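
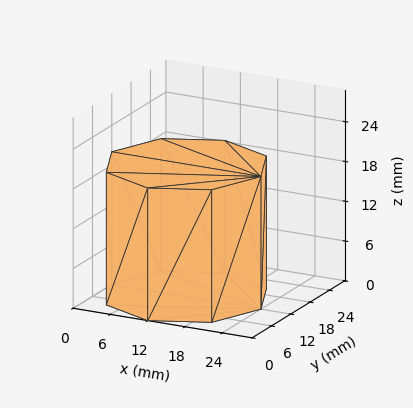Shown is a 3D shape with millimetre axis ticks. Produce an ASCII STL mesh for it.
Reading the render: the shape is a regular 8-sided prism (a cylinder approximated with 8 flat sides), circumscribed radius ≈ 12 mm, height ≈ 20 mm (dimensions read to the nearest mm from the axis ticks). For the STL, each face is triangulated and given an outward normal.

solid part
  facet normal 0.0000 0.0000 -1.0000
    outer loop
      vertex 12.000 24.000 0.000
      vertex 20.485 20.485 0.000
      vertex 24.000 12.000 0.000
    endloop
  endfacet
  facet normal 0.0000 0.0000 -1.0000
    outer loop
      vertex 3.515 20.485 0.000
      vertex 12.000 24.000 0.000
      vertex 24.000 12.000 0.000
    endloop
  endfacet
  facet normal 0.0000 0.0000 -1.0000
    outer loop
      vertex 0.000 12.000 0.000
      vertex 3.515 20.485 0.000
      vertex 24.000 12.000 0.000
    endloop
  endfacet
  facet normal 0.0000 0.0000 -1.0000
    outer loop
      vertex 3.515 3.515 0.000
      vertex 0.000 12.000 0.000
      vertex 24.000 12.000 0.000
    endloop
  endfacet
  facet normal 0.0000 0.0000 -1.0000
    outer loop
      vertex 12.000 0.000 0.000
      vertex 3.515 3.515 0.000
      vertex 24.000 12.000 0.000
    endloop
  endfacet
  facet normal 0.0000 0.0000 -1.0000
    outer loop
      vertex 20.485 3.515 0.000
      vertex 12.000 0.000 0.000
      vertex 24.000 12.000 0.000
    endloop
  endfacet
  facet normal 0.0000 0.0000 1.0000
    outer loop
      vertex 24.000 12.000 20.000
      vertex 20.485 20.485 20.000
      vertex 12.000 24.000 20.000
    endloop
  endfacet
  facet normal 0.0000 0.0000 1.0000
    outer loop
      vertex 24.000 12.000 20.000
      vertex 12.000 24.000 20.000
      vertex 3.515 20.485 20.000
    endloop
  endfacet
  facet normal 0.0000 0.0000 1.0000
    outer loop
      vertex 24.000 12.000 20.000
      vertex 3.515 20.485 20.000
      vertex 0.000 12.000 20.000
    endloop
  endfacet
  facet normal 0.0000 0.0000 1.0000
    outer loop
      vertex 24.000 12.000 20.000
      vertex 0.000 12.000 20.000
      vertex 3.515 3.515 20.000
    endloop
  endfacet
  facet normal 0.0000 0.0000 1.0000
    outer loop
      vertex 24.000 12.000 20.000
      vertex 3.515 3.515 20.000
      vertex 12.000 0.000 20.000
    endloop
  endfacet
  facet normal 0.0000 0.0000 1.0000
    outer loop
      vertex 24.000 12.000 20.000
      vertex 12.000 0.000 20.000
      vertex 20.485 3.515 20.000
    endloop
  endfacet
  facet normal 0.9239 0.3827 0.0000
    outer loop
      vertex 24.000 12.000 0.000
      vertex 20.485 20.485 0.000
      vertex 20.485 20.485 20.000
    endloop
  endfacet
  facet normal 0.9239 0.3827 0.0000
    outer loop
      vertex 24.000 12.000 0.000
      vertex 20.485 20.485 20.000
      vertex 24.000 12.000 20.000
    endloop
  endfacet
  facet normal 0.3827 0.9239 0.0000
    outer loop
      vertex 20.485 20.485 0.000
      vertex 12.000 24.000 0.000
      vertex 12.000 24.000 20.000
    endloop
  endfacet
  facet normal 0.3827 0.9239 0.0000
    outer loop
      vertex 20.485 20.485 0.000
      vertex 12.000 24.000 20.000
      vertex 20.485 20.485 20.000
    endloop
  endfacet
  facet normal -0.3827 0.9239 0.0000
    outer loop
      vertex 12.000 24.000 0.000
      vertex 3.515 20.485 0.000
      vertex 3.515 20.485 20.000
    endloop
  endfacet
  facet normal -0.3827 0.9239 0.0000
    outer loop
      vertex 12.000 24.000 0.000
      vertex 3.515 20.485 20.000
      vertex 12.000 24.000 20.000
    endloop
  endfacet
  facet normal -0.9239 0.3827 0.0000
    outer loop
      vertex 3.515 20.485 0.000
      vertex 0.000 12.000 0.000
      vertex 0.000 12.000 20.000
    endloop
  endfacet
  facet normal -0.9239 0.3827 0.0000
    outer loop
      vertex 3.515 20.485 0.000
      vertex 0.000 12.000 20.000
      vertex 3.515 20.485 20.000
    endloop
  endfacet
  facet normal -0.9239 -0.3827 0.0000
    outer loop
      vertex 0.000 12.000 0.000
      vertex 3.515 3.515 0.000
      vertex 3.515 3.515 20.000
    endloop
  endfacet
  facet normal -0.9239 -0.3827 0.0000
    outer loop
      vertex 0.000 12.000 0.000
      vertex 3.515 3.515 20.000
      vertex 0.000 12.000 20.000
    endloop
  endfacet
  facet normal -0.3827 -0.9239 0.0000
    outer loop
      vertex 3.515 3.515 0.000
      vertex 12.000 0.000 0.000
      vertex 12.000 0.000 20.000
    endloop
  endfacet
  facet normal -0.3827 -0.9239 0.0000
    outer loop
      vertex 3.515 3.515 0.000
      vertex 12.000 0.000 20.000
      vertex 3.515 3.515 20.000
    endloop
  endfacet
  facet normal 0.3827 -0.9239 0.0000
    outer loop
      vertex 12.000 0.000 0.000
      vertex 20.485 3.515 0.000
      vertex 20.485 3.515 20.000
    endloop
  endfacet
  facet normal 0.3827 -0.9239 0.0000
    outer loop
      vertex 12.000 0.000 0.000
      vertex 20.485 3.515 20.000
      vertex 12.000 0.000 20.000
    endloop
  endfacet
  facet normal 0.9239 -0.3827 0.0000
    outer loop
      vertex 20.485 3.515 0.000
      vertex 24.000 12.000 0.000
      vertex 24.000 12.000 20.000
    endloop
  endfacet
  facet normal 0.9239 -0.3827 0.0000
    outer loop
      vertex 20.485 3.515 0.000
      vertex 24.000 12.000 20.000
      vertex 20.485 3.515 20.000
    endloop
  endfacet
endsolid part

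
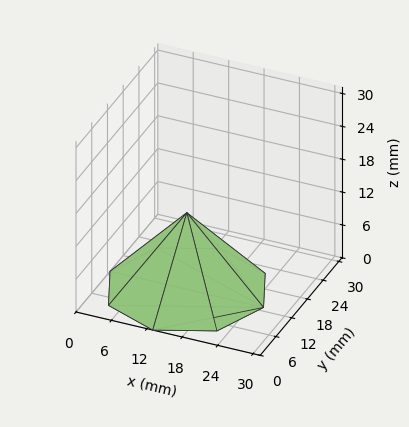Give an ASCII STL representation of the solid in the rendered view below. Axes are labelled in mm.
Reading the render: the shape is a regular 8-sided pyramid, base circumscribed radius ≈ 13 mm, apex at z ≈ 14 mm (dimensions read to the nearest mm from the axis ticks). For the STL, each face is triangulated and given an outward normal.

solid part
  facet normal 0.0000 0.0000 -1.0000
    outer loop
      vertex 13.00 26.00 0.00
      vertex 22.19 22.19 0.00
      vertex 26.00 13.00 0.00
    endloop
  endfacet
  facet normal 0.0000 0.0000 -1.0000
    outer loop
      vertex 3.81 22.19 0.00
      vertex 13.00 26.00 0.00
      vertex 26.00 13.00 0.00
    endloop
  endfacet
  facet normal 0.0000 0.0000 -1.0000
    outer loop
      vertex 0.00 13.00 0.00
      vertex 3.81 22.19 0.00
      vertex 26.00 13.00 0.00
    endloop
  endfacet
  facet normal 0.0000 0.0000 -1.0000
    outer loop
      vertex 3.81 3.81 0.00
      vertex 0.00 13.00 0.00
      vertex 26.00 13.00 0.00
    endloop
  endfacet
  facet normal 0.0000 0.0000 -1.0000
    outer loop
      vertex 13.00 0.00 0.00
      vertex 3.81 3.81 0.00
      vertex 26.00 13.00 0.00
    endloop
  endfacet
  facet normal 0.0000 0.0000 -1.0000
    outer loop
      vertex 22.19 3.81 0.00
      vertex 13.00 0.00 0.00
      vertex 26.00 13.00 0.00
    endloop
  endfacet
  facet normal 0.7012 0.2907 0.6511
    outer loop
      vertex 26.00 13.00 0.00
      vertex 22.19 22.19 0.00
      vertex 13.00 13.00 14.00
    endloop
  endfacet
  facet normal 0.2907 0.7012 0.6511
    outer loop
      vertex 22.19 22.19 0.00
      vertex 13.00 26.00 0.00
      vertex 13.00 13.00 14.00
    endloop
  endfacet
  facet normal -0.2907 0.7012 0.6511
    outer loop
      vertex 13.00 26.00 0.00
      vertex 3.81 22.19 0.00
      vertex 13.00 13.00 14.00
    endloop
  endfacet
  facet normal -0.7012 0.2907 0.6511
    outer loop
      vertex 3.81 22.19 0.00
      vertex 0.00 13.00 0.00
      vertex 13.00 13.00 14.00
    endloop
  endfacet
  facet normal -0.7012 -0.2907 0.6511
    outer loop
      vertex 0.00 13.00 0.00
      vertex 3.81 3.81 0.00
      vertex 13.00 13.00 14.00
    endloop
  endfacet
  facet normal -0.2907 -0.7012 0.6511
    outer loop
      vertex 3.81 3.81 0.00
      vertex 13.00 0.00 0.00
      vertex 13.00 13.00 14.00
    endloop
  endfacet
  facet normal 0.2907 -0.7012 0.6511
    outer loop
      vertex 13.00 0.00 0.00
      vertex 22.19 3.81 0.00
      vertex 13.00 13.00 14.00
    endloop
  endfacet
  facet normal 0.7012 -0.2907 0.6511
    outer loop
      vertex 22.19 3.81 0.00
      vertex 26.00 13.00 0.00
      vertex 13.00 13.00 14.00
    endloop
  endfacet
endsolid part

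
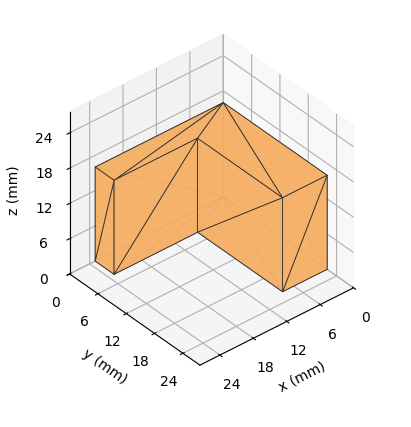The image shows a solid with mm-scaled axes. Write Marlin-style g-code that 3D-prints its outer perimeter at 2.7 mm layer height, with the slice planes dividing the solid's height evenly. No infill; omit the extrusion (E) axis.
Reading the render: the shape is an L-shaped prism: outer 23 × 22 mm, arm thicknesses ≈ 4 mm (horizontal) and 8 mm (vertical), extruded 16 mm in z (dimensions read to the nearest mm from the axis ticks). For the g-code, the solid's height is divided into equal slices at the stated Δz and each level perimeter traced with G1 moves after a G0 lift.

; perimeter-only toolpath
G21 ; units = mm
G90 ; absolute positioning
G28 ; home
; layer 1
G0 Z2.7
G0 X0.0 Y0.0
G1 X23.0 Y0.0
G1 X23.0 Y4.0
G1 X8.0 Y4.0
G1 X8.0 Y22.0
G1 X0.0 Y22.0
G1 X0.0 Y0.0
; layer 2
G0 Z5.3
G0 X0.0 Y0.0
G1 X23.0 Y0.0
G1 X23.0 Y4.0
G1 X8.0 Y4.0
G1 X8.0 Y22.0
G1 X0.0 Y22.0
G1 X0.0 Y0.0
; layer 3
G0 Z8.0
G0 X0.0 Y0.0
G1 X23.0 Y0.0
G1 X23.0 Y4.0
G1 X8.0 Y4.0
G1 X8.0 Y22.0
G1 X0.0 Y22.0
G1 X0.0 Y0.0
; layer 4
G0 Z10.7
G0 X0.0 Y0.0
G1 X23.0 Y0.0
G1 X23.0 Y4.0
G1 X8.0 Y4.0
G1 X8.0 Y22.0
G1 X0.0 Y22.0
G1 X0.0 Y0.0
; layer 5
G0 Z13.3
G0 X0.0 Y0.0
G1 X23.0 Y0.0
G1 X23.0 Y4.0
G1 X8.0 Y4.0
G1 X8.0 Y22.0
G1 X0.0 Y22.0
G1 X0.0 Y0.0
; layer 6
G0 Z16.0
G0 X0.0 Y0.0
G1 X23.0 Y0.0
G1 X23.0 Y4.0
G1 X8.0 Y4.0
G1 X8.0 Y22.0
G1 X0.0 Y22.0
G1 X0.0 Y0.0
M2 ; end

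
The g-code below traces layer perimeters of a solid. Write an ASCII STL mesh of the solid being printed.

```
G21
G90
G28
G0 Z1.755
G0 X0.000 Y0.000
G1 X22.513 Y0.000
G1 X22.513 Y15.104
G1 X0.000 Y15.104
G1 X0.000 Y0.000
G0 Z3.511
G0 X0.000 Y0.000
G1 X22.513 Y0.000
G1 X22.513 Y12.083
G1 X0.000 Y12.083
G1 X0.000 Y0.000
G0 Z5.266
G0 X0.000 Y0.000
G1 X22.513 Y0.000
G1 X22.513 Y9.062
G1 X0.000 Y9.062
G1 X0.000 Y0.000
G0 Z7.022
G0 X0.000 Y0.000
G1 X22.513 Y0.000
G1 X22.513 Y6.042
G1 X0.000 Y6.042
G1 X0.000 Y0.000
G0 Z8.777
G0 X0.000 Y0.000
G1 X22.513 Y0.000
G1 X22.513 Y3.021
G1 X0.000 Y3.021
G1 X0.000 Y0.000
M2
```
solid part
  facet normal 0.0000 0.0000 -1.0000
    outer loop
      vertex 22.513 18.125 0.000
      vertex 22.513 0.000 0.000
      vertex 0.000 0.000 0.000
    endloop
  endfacet
  facet normal 0.0000 0.0000 -1.0000
    outer loop
      vertex 0.000 18.125 0.000
      vertex 22.513 18.125 0.000
      vertex 0.000 0.000 0.000
    endloop
  endfacet
  facet normal 0.0000 -1.0000 0.0000
    outer loop
      vertex 0.000 0.000 0.000
      vertex 22.513 0.000 0.000
      vertex 22.513 0.000 10.533
    endloop
  endfacet
  facet normal 0.0000 -1.0000 0.0000
    outer loop
      vertex 0.000 0.000 0.000
      vertex 22.513 0.000 10.533
      vertex 0.000 0.000 10.533
    endloop
  endfacet
  facet normal 0.0000 0.5024 0.8646
    outer loop
      vertex 0.000 0.000 10.533
      vertex 22.513 0.000 10.533
      vertex 22.513 18.125 0.000
    endloop
  endfacet
  facet normal 0.0000 0.5024 0.8646
    outer loop
      vertex 0.000 0.000 10.533
      vertex 22.513 18.125 0.000
      vertex 0.000 18.125 0.000
    endloop
  endfacet
  facet normal -1.0000 0.0000 0.0000
    outer loop
      vertex 0.000 0.000 10.533
      vertex 0.000 18.125 0.000
      vertex 0.000 0.000 0.000
    endloop
  endfacet
  facet normal 1.0000 0.0000 0.0000
    outer loop
      vertex 22.513 0.000 0.000
      vertex 22.513 18.125 0.000
      vertex 22.513 0.000 10.533
    endloop
  endfacet
endsolid part

The G0 Z moves step by Δz≈1.755 mm. The G1 loops shrink linearly with z, so the solid tapers from its base footprint up to z≈10.5. Closing with a flat bottom cap and the tapered top and triangulating gives 8 facets — a wedge (ramp): 22.5 × 18.1 mm base, rising to 10.5 mm along the y=0 edge and sloping linearly to z=0 at y=18.1.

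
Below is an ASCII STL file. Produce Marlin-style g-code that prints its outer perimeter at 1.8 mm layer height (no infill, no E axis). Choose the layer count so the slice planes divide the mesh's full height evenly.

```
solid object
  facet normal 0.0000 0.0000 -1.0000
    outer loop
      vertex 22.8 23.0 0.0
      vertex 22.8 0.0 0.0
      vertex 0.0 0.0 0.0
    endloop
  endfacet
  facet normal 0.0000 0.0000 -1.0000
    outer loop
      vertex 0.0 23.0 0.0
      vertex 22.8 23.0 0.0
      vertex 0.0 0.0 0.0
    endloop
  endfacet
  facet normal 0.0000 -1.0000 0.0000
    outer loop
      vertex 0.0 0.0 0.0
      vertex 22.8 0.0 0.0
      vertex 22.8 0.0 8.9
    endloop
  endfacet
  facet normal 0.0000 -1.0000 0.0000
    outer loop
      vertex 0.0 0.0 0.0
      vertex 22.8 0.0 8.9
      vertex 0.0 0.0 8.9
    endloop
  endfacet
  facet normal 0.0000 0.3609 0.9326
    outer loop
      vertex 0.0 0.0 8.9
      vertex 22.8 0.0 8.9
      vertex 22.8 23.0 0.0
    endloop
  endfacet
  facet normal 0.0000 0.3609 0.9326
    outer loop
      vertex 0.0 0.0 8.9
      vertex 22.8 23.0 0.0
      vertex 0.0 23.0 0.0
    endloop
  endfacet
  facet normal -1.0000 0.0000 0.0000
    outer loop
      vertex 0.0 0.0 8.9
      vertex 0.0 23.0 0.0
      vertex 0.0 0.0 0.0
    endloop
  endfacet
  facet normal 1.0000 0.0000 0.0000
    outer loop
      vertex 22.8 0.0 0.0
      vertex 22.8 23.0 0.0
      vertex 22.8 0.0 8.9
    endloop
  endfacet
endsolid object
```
; perimeter-only toolpath
G21 ; units = mm
G90 ; absolute positioning
G28 ; home
; layer 1
G0 Z1.8
G0 X0.0 Y0.0
G1 X22.8 Y0.0
G1 X22.8 Y18.4
G1 X0.0 Y18.4
G1 X0.0 Y0.0
; layer 2
G0 Z3.6
G0 X0.0 Y0.0
G1 X22.8 Y0.0
G1 X22.8 Y13.8
G1 X0.0 Y13.8
G1 X0.0 Y0.0
; layer 3
G0 Z5.3
G0 X0.0 Y0.0
G1 X22.8 Y0.0
G1 X22.8 Y9.2
G1 X0.0 Y9.2
G1 X0.0 Y0.0
; layer 4
G0 Z7.1
G0 X0.0 Y0.0
G1 X22.8 Y0.0
G1 X22.8 Y4.6
G1 X0.0 Y4.6
G1 X0.0 Y0.0
M2 ; end

The solid is a wedge (ramp): 22.8 × 23 mm base, rising to 8.9 mm along the y=0 edge and sloping linearly to z=0 at y=23. Slicing at Δz = 1.8 mm — 5 equal slices spanning the solid's height, so layer i sits at z = i·h/5 — gives 4 non-empty perimeters. Each is a 4-segment closed polygon; G0 lifts to the layer z and rapids to the start vertex, then G1 traces the edges. The cross-section shrinks linearly with z (the slice at the apex is degenerate and omitted).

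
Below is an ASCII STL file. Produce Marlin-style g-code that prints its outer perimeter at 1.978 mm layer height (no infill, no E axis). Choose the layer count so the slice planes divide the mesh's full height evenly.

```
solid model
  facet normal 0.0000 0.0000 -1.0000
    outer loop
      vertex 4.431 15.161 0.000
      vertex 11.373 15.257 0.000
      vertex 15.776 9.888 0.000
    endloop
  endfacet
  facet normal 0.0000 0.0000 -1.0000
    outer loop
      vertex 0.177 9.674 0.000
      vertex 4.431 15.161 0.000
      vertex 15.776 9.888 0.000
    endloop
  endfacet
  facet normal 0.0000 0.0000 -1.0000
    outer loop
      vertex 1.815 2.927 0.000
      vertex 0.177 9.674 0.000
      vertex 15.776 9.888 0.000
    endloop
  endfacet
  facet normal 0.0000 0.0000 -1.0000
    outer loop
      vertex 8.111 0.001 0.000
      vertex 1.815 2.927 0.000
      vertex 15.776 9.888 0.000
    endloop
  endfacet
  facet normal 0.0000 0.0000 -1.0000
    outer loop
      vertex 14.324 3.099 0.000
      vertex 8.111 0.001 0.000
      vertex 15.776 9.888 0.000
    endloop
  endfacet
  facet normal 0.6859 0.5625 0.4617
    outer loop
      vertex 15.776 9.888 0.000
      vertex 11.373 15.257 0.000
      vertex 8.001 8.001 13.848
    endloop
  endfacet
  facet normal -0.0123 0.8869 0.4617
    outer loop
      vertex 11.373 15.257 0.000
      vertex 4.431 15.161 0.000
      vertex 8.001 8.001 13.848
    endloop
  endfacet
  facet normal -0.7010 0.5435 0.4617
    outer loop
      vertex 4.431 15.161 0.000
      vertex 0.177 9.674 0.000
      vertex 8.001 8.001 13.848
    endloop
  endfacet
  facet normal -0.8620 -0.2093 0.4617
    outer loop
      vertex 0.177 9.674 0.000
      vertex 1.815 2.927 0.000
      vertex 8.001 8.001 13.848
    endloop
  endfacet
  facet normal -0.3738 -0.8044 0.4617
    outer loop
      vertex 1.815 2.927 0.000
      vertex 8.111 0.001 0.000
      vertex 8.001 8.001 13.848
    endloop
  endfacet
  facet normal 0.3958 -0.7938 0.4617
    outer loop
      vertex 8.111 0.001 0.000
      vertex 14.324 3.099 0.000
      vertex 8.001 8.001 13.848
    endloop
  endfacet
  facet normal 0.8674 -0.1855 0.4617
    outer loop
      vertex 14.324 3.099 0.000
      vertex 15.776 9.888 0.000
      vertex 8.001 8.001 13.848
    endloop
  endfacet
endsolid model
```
; perimeter-only toolpath
G21 ; units = mm
G90 ; absolute positioning
G28 ; home
; layer 1
G0 Z1.978
G0 X14.665 Y9.618
G1 X10.891 Y14.220
G1 X4.941 Y14.138
G1 X1.295 Y9.435
G1 X2.699 Y3.652
G1 X8.095 Y1.144
G1 X13.421 Y3.799
G1 X14.665 Y9.618
; layer 2
G0 Z3.957
G0 X13.555 Y9.349
G1 X10.410 Y13.184
G1 X5.451 Y13.115
G1 X2.412 Y9.196
G1 X3.582 Y4.377
G1 X8.080 Y2.287
G1 X12.517 Y4.500
G1 X13.555 Y9.349
; layer 3
G0 Z5.935
G0 X12.444 Y9.079
G1 X9.928 Y12.147
G1 X5.961 Y12.092
G1 X3.530 Y8.957
G1 X4.466 Y5.102
G1 X8.064 Y3.430
G1 X11.614 Y5.200
G1 X12.444 Y9.079
; layer 4
G0 Z7.913
G0 X11.333 Y8.810
G1 X9.446 Y11.111
G1 X6.471 Y11.070
G1 X4.648 Y8.718
G1 X5.350 Y5.826
G1 X8.048 Y4.572
G1 X10.711 Y5.900
G1 X11.333 Y8.810
; layer 5
G0 Z9.891
G0 X10.222 Y8.540
G1 X8.964 Y10.074
G1 X6.981 Y10.047
G1 X5.766 Y8.479
G1 X6.234 Y6.551
G1 X8.032 Y5.715
G1 X9.808 Y6.600
G1 X10.222 Y8.540
; layer 6
G0 Z11.870
G0 X9.112 Y8.271
G1 X8.483 Y9.038
G1 X7.491 Y9.024
G1 X6.883 Y8.240
G1 X7.117 Y7.276
G1 X8.017 Y6.858
G1 X8.904 Y7.301
G1 X9.112 Y8.271
M2 ; end

The solid is a regular 7-sided pyramid, base circumscribed radius ≈ 8 mm, apex at z ≈ 13.8 mm. Slicing at Δz = 1.978 mm — 7 equal slices spanning the solid's height, so layer i sits at z = i·h/7 — gives 6 non-empty perimeters. Each is a 7-segment closed polygon; G0 lifts to the layer z and rapids to the start vertex, then G1 traces the edges. The cross-section shrinks linearly with z (the slice at the apex is degenerate and omitted).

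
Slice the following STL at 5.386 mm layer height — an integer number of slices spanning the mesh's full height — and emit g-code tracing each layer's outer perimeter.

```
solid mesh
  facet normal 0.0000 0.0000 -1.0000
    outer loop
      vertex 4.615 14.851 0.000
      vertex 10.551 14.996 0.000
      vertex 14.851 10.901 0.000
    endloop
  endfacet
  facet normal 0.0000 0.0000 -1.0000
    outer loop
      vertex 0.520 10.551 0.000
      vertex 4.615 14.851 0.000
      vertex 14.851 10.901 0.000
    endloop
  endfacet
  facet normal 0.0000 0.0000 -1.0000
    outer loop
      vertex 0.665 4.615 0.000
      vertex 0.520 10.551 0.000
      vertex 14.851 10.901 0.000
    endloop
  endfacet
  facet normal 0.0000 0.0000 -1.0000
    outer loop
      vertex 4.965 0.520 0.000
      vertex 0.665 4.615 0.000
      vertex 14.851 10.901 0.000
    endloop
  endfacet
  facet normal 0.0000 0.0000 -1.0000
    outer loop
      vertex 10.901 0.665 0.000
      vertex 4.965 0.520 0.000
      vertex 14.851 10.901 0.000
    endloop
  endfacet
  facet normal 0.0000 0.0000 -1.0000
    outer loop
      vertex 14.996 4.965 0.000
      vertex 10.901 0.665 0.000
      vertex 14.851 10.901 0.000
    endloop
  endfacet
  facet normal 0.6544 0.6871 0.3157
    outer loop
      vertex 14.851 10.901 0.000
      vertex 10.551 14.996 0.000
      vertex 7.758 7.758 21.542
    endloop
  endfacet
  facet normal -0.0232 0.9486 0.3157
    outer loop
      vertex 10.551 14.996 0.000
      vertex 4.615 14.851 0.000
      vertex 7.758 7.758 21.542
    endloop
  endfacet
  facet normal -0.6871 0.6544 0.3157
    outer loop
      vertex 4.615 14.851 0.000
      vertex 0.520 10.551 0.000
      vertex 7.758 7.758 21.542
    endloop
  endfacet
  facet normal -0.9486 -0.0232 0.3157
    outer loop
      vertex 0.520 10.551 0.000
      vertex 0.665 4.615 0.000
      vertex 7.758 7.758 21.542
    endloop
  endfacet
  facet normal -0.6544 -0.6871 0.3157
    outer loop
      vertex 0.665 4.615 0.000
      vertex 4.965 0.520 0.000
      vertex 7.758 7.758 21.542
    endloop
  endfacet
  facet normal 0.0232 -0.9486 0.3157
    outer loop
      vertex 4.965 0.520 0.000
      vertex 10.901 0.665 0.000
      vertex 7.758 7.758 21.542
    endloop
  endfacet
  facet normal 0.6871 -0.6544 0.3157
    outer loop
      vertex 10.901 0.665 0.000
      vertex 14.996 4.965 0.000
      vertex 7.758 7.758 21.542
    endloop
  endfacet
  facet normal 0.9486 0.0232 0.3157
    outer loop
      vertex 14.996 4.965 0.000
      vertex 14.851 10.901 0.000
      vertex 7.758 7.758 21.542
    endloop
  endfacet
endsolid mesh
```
; perimeter-only toolpath
G21 ; units = mm
G90 ; absolute positioning
G28 ; home
; layer 1
G0 Z5.386
G0 X13.078 Y10.115
G1 X9.853 Y13.187
G1 X5.401 Y13.078
G1 X2.329 Y9.853
G1 X2.438 Y5.401
G1 X5.663 Y2.329
G1 X10.115 Y2.438
G1 X13.187 Y5.663
G1 X13.078 Y10.115
; layer 2
G0 Z10.771
G0 X11.305 Y9.329
G1 X9.155 Y11.377
G1 X6.187 Y11.305
G1 X4.139 Y9.155
G1 X4.212 Y6.187
G1 X6.361 Y4.139
G1 X9.329 Y4.212
G1 X11.377 Y6.361
G1 X11.305 Y9.329
; layer 3
G0 Z16.157
G0 X9.531 Y8.544
G1 X8.456 Y9.568
G1 X6.972 Y9.531
G1 X5.949 Y8.456
G1 X5.985 Y6.972
G1 X7.060 Y5.949
G1 X8.544 Y5.985
G1 X9.568 Y7.060
G1 X9.531 Y8.544
M2 ; end

The solid is a regular 8-sided pyramid, base circumscribed radius ≈ 7.76 mm, apex at z ≈ 21.5 mm. Slicing at Δz = 5.386 mm — 4 equal slices spanning the solid's height, so layer i sits at z = i·h/4 — gives 3 non-empty perimeters. Each is a 8-segment closed polygon; G0 lifts to the layer z and rapids to the start vertex, then G1 traces the edges. The cross-section shrinks linearly with z (the slice at the apex is degenerate and omitted).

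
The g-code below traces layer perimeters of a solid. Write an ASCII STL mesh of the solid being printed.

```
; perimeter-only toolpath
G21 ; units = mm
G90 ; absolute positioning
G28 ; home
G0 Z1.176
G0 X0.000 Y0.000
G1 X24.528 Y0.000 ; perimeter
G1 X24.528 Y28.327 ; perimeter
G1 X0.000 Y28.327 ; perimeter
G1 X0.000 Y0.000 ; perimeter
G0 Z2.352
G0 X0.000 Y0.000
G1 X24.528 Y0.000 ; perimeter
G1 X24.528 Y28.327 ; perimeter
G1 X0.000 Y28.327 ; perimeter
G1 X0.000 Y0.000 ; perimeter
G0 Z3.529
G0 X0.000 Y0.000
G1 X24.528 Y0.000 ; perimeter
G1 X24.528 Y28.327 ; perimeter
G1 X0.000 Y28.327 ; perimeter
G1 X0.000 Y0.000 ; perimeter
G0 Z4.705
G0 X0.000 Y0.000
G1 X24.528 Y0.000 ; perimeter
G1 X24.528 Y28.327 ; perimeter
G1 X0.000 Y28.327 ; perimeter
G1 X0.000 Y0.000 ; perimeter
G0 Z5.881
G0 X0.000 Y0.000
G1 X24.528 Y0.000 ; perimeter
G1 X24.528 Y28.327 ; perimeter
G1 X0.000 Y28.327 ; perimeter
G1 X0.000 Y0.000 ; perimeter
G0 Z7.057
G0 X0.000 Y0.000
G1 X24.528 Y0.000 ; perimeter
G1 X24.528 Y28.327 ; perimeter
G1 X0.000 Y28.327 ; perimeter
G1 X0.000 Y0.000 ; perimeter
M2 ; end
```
solid part
  facet normal 0.0000 0.0000 -1.0000
    outer loop
      vertex 24.528 28.327 0.000
      vertex 24.528 0.000 0.000
      vertex 0.000 0.000 0.000
    endloop
  endfacet
  facet normal 0.0000 0.0000 -1.0000
    outer loop
      vertex 0.000 28.327 0.000
      vertex 24.528 28.327 0.000
      vertex 0.000 0.000 0.000
    endloop
  endfacet
  facet normal 0.0000 0.0000 1.0000
    outer loop
      vertex 0.000 0.000 7.057
      vertex 24.528 0.000 7.057
      vertex 24.528 28.327 7.057
    endloop
  endfacet
  facet normal 0.0000 0.0000 1.0000
    outer loop
      vertex 0.000 0.000 7.057
      vertex 24.528 28.327 7.057
      vertex 0.000 28.327 7.057
    endloop
  endfacet
  facet normal 0.0000 -1.0000 0.0000
    outer loop
      vertex 0.000 0.000 0.000
      vertex 24.528 0.000 0.000
      vertex 24.528 0.000 7.057
    endloop
  endfacet
  facet normal 0.0000 -1.0000 0.0000
    outer loop
      vertex 0.000 0.000 0.000
      vertex 24.528 0.000 7.057
      vertex 0.000 0.000 7.057
    endloop
  endfacet
  facet normal 0.0000 1.0000 0.0000
    outer loop
      vertex 24.528 28.327 7.057
      vertex 24.528 28.327 0.000
      vertex 0.000 28.327 0.000
    endloop
  endfacet
  facet normal 0.0000 1.0000 0.0000
    outer loop
      vertex 0.000 28.327 7.057
      vertex 24.528 28.327 7.057
      vertex 0.000 28.327 0.000
    endloop
  endfacet
  facet normal -1.0000 0.0000 0.0000
    outer loop
      vertex 0.000 28.327 7.057
      vertex 0.000 28.327 0.000
      vertex 0.000 0.000 0.000
    endloop
  endfacet
  facet normal -1.0000 0.0000 0.0000
    outer loop
      vertex 0.000 0.000 7.057
      vertex 0.000 28.327 7.057
      vertex 0.000 0.000 0.000
    endloop
  endfacet
  facet normal 1.0000 0.0000 0.0000
    outer loop
      vertex 24.528 0.000 0.000
      vertex 24.528 28.327 0.000
      vertex 24.528 28.327 7.057
    endloop
  endfacet
  facet normal 1.0000 0.0000 0.0000
    outer loop
      vertex 24.528 0.000 0.000
      vertex 24.528 28.327 7.057
      vertex 24.528 0.000 7.057
    endloop
  endfacet
endsolid part

The G0 Z moves step by Δz≈1.176 mm. Every layer's G1 loop is the same polygon, so the solid is a straight extrusion of it from z=0 to z≈7.06. Closing with flat bottom and top caps and triangulating gives 12 facets — a rectangular box, roughly 24.5 × 28.3 mm footprint and 7.06 mm tall.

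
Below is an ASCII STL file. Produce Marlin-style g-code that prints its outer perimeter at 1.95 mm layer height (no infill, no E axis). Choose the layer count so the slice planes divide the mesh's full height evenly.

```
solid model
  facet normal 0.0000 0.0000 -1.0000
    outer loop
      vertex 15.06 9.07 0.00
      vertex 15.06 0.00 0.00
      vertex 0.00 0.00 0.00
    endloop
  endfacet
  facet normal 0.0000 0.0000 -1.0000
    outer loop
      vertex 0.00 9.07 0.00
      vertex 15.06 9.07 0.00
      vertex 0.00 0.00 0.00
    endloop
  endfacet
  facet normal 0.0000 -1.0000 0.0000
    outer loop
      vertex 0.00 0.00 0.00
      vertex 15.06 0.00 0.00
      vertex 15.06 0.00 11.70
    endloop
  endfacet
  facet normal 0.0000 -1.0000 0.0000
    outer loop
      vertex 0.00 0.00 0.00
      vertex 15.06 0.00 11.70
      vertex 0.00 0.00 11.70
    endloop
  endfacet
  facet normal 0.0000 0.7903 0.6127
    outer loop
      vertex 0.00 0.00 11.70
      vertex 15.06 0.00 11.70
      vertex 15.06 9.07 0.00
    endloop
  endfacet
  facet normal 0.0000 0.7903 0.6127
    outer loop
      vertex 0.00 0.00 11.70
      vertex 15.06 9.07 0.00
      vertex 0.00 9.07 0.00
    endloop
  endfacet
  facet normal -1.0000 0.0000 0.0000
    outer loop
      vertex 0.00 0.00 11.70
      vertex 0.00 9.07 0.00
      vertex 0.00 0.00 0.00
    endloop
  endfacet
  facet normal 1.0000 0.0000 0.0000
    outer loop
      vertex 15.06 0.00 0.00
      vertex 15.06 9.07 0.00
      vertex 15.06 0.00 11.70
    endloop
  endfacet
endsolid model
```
; perimeter-only toolpath
G21 ; units = mm
G90 ; absolute positioning
G28 ; home
; layer 1
G0 Z1.95
G0 X0.00 Y0.00
G1 X15.06 Y0.00
G1 X15.06 Y7.56
G1 X0.00 Y7.56
G1 X0.00 Y0.00
; layer 2
G0 Z3.90
G0 X0.00 Y0.00
G1 X15.06 Y0.00
G1 X15.06 Y6.05
G1 X0.00 Y6.05
G1 X0.00 Y0.00
; layer 3
G0 Z5.85
G0 X0.00 Y0.00
G1 X15.06 Y0.00
G1 X15.06 Y4.54
G1 X0.00 Y4.54
G1 X0.00 Y0.00
; layer 4
G0 Z7.80
G0 X0.00 Y0.00
G1 X15.06 Y0.00
G1 X15.06 Y3.02
G1 X0.00 Y3.02
G1 X0.00 Y0.00
; layer 5
G0 Z9.75
G0 X0.00 Y0.00
G1 X15.06 Y0.00
G1 X15.06 Y1.51
G1 X0.00 Y1.51
G1 X0.00 Y0.00
M2 ; end

The solid is a wedge (ramp): 15.1 × 9.07 mm base, rising to 11.7 mm along the y=0 edge and sloping linearly to z=0 at y=9.07. Slicing at Δz = 1.95 mm — 6 equal slices spanning the solid's height, so layer i sits at z = i·h/6 — gives 5 non-empty perimeters. Each is a 4-segment closed polygon; G0 lifts to the layer z and rapids to the start vertex, then G1 traces the edges. The cross-section shrinks linearly with z (the slice at the apex is degenerate and omitted).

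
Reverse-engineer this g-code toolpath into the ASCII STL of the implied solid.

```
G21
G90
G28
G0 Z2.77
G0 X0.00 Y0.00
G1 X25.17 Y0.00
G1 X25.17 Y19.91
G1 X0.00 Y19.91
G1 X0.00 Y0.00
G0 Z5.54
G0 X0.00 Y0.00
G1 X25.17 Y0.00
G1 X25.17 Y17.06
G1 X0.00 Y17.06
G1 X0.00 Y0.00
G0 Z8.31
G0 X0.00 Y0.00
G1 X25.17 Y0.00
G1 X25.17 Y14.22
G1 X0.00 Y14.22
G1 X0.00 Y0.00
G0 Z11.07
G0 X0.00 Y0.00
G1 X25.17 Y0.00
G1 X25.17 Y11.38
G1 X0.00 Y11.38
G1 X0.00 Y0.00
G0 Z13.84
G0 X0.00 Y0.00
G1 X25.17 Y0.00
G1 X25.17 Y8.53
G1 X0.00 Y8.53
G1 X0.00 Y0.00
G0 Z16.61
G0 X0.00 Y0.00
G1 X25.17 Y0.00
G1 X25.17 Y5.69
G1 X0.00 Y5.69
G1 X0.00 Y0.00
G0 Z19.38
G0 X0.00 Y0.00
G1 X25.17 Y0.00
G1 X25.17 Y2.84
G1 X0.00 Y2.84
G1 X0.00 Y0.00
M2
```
solid part
  facet normal 0.0000 0.0000 -1.0000
    outer loop
      vertex 25.17 22.75 0.00
      vertex 25.17 0.00 0.00
      vertex 0.00 0.00 0.00
    endloop
  endfacet
  facet normal 0.0000 0.0000 -1.0000
    outer loop
      vertex 0.00 22.75 0.00
      vertex 25.17 22.75 0.00
      vertex 0.00 0.00 0.00
    endloop
  endfacet
  facet normal 0.0000 -1.0000 0.0000
    outer loop
      vertex 0.00 0.00 0.00
      vertex 25.17 0.00 0.00
      vertex 25.17 0.00 22.15
    endloop
  endfacet
  facet normal 0.0000 -1.0000 0.0000
    outer loop
      vertex 0.00 0.00 0.00
      vertex 25.17 0.00 22.15
      vertex 0.00 0.00 22.15
    endloop
  endfacet
  facet normal 0.0000 0.6976 0.7165
    outer loop
      vertex 0.00 0.00 22.15
      vertex 25.17 0.00 22.15
      vertex 25.17 22.75 0.00
    endloop
  endfacet
  facet normal 0.0000 0.6976 0.7165
    outer loop
      vertex 0.00 0.00 22.15
      vertex 25.17 22.75 0.00
      vertex 0.00 22.75 0.00
    endloop
  endfacet
  facet normal -1.0000 0.0000 0.0000
    outer loop
      vertex 0.00 0.00 22.15
      vertex 0.00 22.75 0.00
      vertex 0.00 0.00 0.00
    endloop
  endfacet
  facet normal 1.0000 0.0000 0.0000
    outer loop
      vertex 25.17 0.00 0.00
      vertex 25.17 22.75 0.00
      vertex 25.17 0.00 22.15
    endloop
  endfacet
endsolid part

The G0 Z moves step by Δz≈2.77 mm. The G1 loops shrink linearly with z, so the solid tapers from its base footprint up to z≈22.1. Closing with a flat bottom cap and the tapered top and triangulating gives 8 facets — a wedge (ramp): 25.2 × 22.8 mm base, rising to 22.1 mm along the y=0 edge and sloping linearly to z=0 at y=22.8.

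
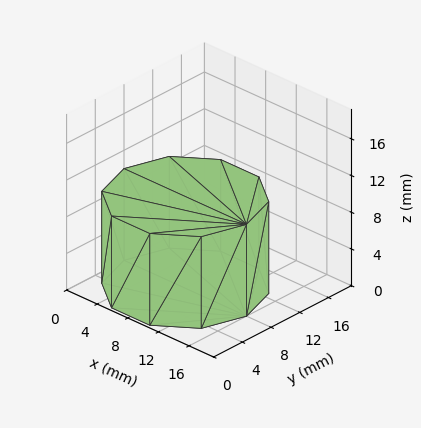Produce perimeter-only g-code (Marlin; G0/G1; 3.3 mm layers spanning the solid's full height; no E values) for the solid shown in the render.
Reading the render: the shape is a regular 10-sided prism (a cylinder approximated with 10 flat sides), circumscribed radius ≈ 8 mm, height ≈ 10 mm (dimensions read to the nearest mm from the axis ticks). For the g-code, the solid's height is divided into equal slices at the stated Δz and each level perimeter traced with G1 moves after a G0 lift.

; perimeter-only toolpath
G21 ; units = mm
G90 ; absolute positioning
G28 ; home
; layer 1
G0 Z3.3
G0 X16.0 Y8.0
G1 X14.5 Y12.7
G1 X10.5 Y15.6
G1 X5.5 Y15.6
G1 X1.5 Y12.7
G1 X0.0 Y8.0
G1 X1.5 Y3.3
G1 X5.5 Y0.4
G1 X10.5 Y0.4
G1 X14.5 Y3.3
G1 X16.0 Y8.0
; layer 2
G0 Z6.7
G0 X16.0 Y8.0
G1 X14.5 Y12.7
G1 X10.5 Y15.6
G1 X5.5 Y15.6
G1 X1.5 Y12.7
G1 X0.0 Y8.0
G1 X1.5 Y3.3
G1 X5.5 Y0.4
G1 X10.5 Y0.4
G1 X14.5 Y3.3
G1 X16.0 Y8.0
; layer 3
G0 Z10.0
G0 X16.0 Y8.0
G1 X14.5 Y12.7
G1 X10.5 Y15.6
G1 X5.5 Y15.6
G1 X1.5 Y12.7
G1 X0.0 Y8.0
G1 X1.5 Y3.3
G1 X5.5 Y0.4
G1 X10.5 Y0.4
G1 X14.5 Y3.3
G1 X16.0 Y8.0
M2 ; end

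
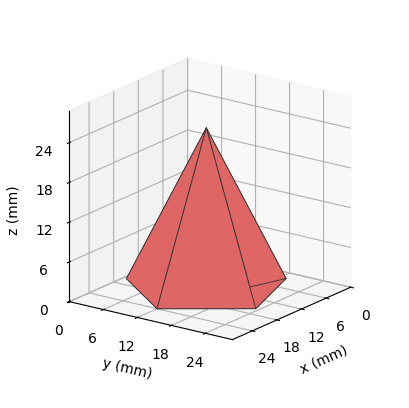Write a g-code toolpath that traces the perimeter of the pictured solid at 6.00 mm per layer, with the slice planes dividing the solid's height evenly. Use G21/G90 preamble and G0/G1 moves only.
Reading the render: the shape is a regular 5-sided pyramid, base circumscribed radius ≈ 12 mm, apex at z ≈ 24 mm (dimensions read to the nearest mm from the axis ticks). For the g-code, the solid's height is divided into equal slices at the stated Δz and each level perimeter traced with G1 moves after a G0 lift.

; perimeter-only toolpath
G21 ; units = mm
G90 ; absolute positioning
G28 ; home
; layer 1
G0 Z6.00
G0 X21.00 Y12.00
G1 X14.78 Y20.56
G1 X4.72 Y17.29
G1 X4.72 Y6.71
G1 X14.78 Y3.44
G1 X21.00 Y12.00
; layer 2
G0 Z12.00
G0 X18.00 Y12.00
G1 X13.86 Y17.70
G1 X7.14 Y15.53
G1 X7.14 Y8.47
G1 X13.86 Y6.29
G1 X18.00 Y12.00
; layer 3
G0 Z18.00
G0 X15.00 Y12.00
G1 X12.93 Y14.85
G1 X9.57 Y13.76
G1 X9.57 Y10.24
G1 X12.93 Y9.15
G1 X15.00 Y12.00
M2 ; end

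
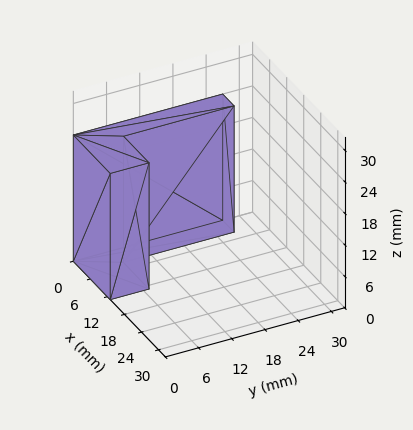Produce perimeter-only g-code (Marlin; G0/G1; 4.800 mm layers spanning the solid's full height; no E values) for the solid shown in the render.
Reading the render: the shape is an L-shaped prism: outer 13 × 27 mm, arm thicknesses ≈ 7 mm (horizontal) and 4 mm (vertical), extruded 24 mm in z (dimensions read to the nearest mm from the axis ticks). For the g-code, the solid's height is divided into equal slices at the stated Δz and each level perimeter traced with G1 moves after a G0 lift.

; perimeter-only toolpath
G21 ; units = mm
G90 ; absolute positioning
G28 ; home
; layer 1
G0 Z4.800
G0 X0.000 Y0.000
G1 X13.000 Y0.000
G1 X13.000 Y7.000
G1 X4.000 Y7.000
G1 X4.000 Y27.000
G1 X0.000 Y27.000
G1 X0.000 Y0.000
; layer 2
G0 Z9.600
G0 X0.000 Y0.000
G1 X13.000 Y0.000
G1 X13.000 Y7.000
G1 X4.000 Y7.000
G1 X4.000 Y27.000
G1 X0.000 Y27.000
G1 X0.000 Y0.000
; layer 3
G0 Z14.400
G0 X0.000 Y0.000
G1 X13.000 Y0.000
G1 X13.000 Y7.000
G1 X4.000 Y7.000
G1 X4.000 Y27.000
G1 X0.000 Y27.000
G1 X0.000 Y0.000
; layer 4
G0 Z19.200
G0 X0.000 Y0.000
G1 X13.000 Y0.000
G1 X13.000 Y7.000
G1 X4.000 Y7.000
G1 X4.000 Y27.000
G1 X0.000 Y27.000
G1 X0.000 Y0.000
; layer 5
G0 Z24.000
G0 X0.000 Y0.000
G1 X13.000 Y0.000
G1 X13.000 Y7.000
G1 X4.000 Y7.000
G1 X4.000 Y27.000
G1 X0.000 Y27.000
G1 X0.000 Y0.000
M2 ; end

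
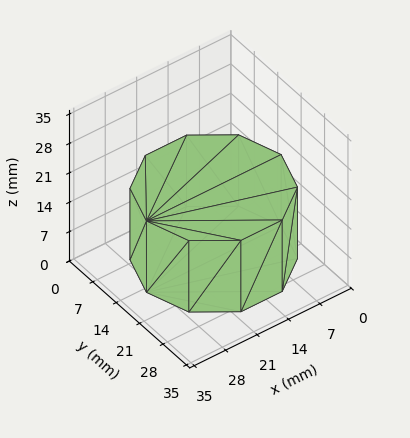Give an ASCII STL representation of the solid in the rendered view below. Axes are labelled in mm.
Reading the render: the shape is a regular 10-sided prism (a cylinder approximated with 10 flat sides), circumscribed radius ≈ 15 mm, height ≈ 17 mm (dimensions read to the nearest mm from the axis ticks). For the STL, each face is triangulated and given an outward normal.

solid part
  facet normal 0.0000 0.0000 -1.0000
    outer loop
      vertex 19.6 29.3 0.0
      vertex 27.1 23.8 0.0
      vertex 30.0 15.0 0.0
    endloop
  endfacet
  facet normal 0.0000 0.0000 -1.0000
    outer loop
      vertex 10.4 29.3 0.0
      vertex 19.6 29.3 0.0
      vertex 30.0 15.0 0.0
    endloop
  endfacet
  facet normal 0.0000 0.0000 -1.0000
    outer loop
      vertex 2.9 23.8 0.0
      vertex 10.4 29.3 0.0
      vertex 30.0 15.0 0.0
    endloop
  endfacet
  facet normal 0.0000 0.0000 -1.0000
    outer loop
      vertex 0.0 15.0 0.0
      vertex 2.9 23.8 0.0
      vertex 30.0 15.0 0.0
    endloop
  endfacet
  facet normal 0.0000 0.0000 -1.0000
    outer loop
      vertex 2.9 6.2 0.0
      vertex 0.0 15.0 0.0
      vertex 30.0 15.0 0.0
    endloop
  endfacet
  facet normal 0.0000 0.0000 -1.0000
    outer loop
      vertex 10.4 0.7 0.0
      vertex 2.9 6.2 0.0
      vertex 30.0 15.0 0.0
    endloop
  endfacet
  facet normal 0.0000 0.0000 -1.0000
    outer loop
      vertex 19.6 0.7 0.0
      vertex 10.4 0.7 0.0
      vertex 30.0 15.0 0.0
    endloop
  endfacet
  facet normal 0.0000 0.0000 -1.0000
    outer loop
      vertex 27.1 6.2 0.0
      vertex 19.6 0.7 0.0
      vertex 30.0 15.0 0.0
    endloop
  endfacet
  facet normal 0.0000 0.0000 1.0000
    outer loop
      vertex 30.0 15.0 17.0
      vertex 27.1 23.8 17.0
      vertex 19.6 29.3 17.0
    endloop
  endfacet
  facet normal 0.0000 0.0000 1.0000
    outer loop
      vertex 30.0 15.0 17.0
      vertex 19.6 29.3 17.0
      vertex 10.4 29.3 17.0
    endloop
  endfacet
  facet normal 0.0000 0.0000 1.0000
    outer loop
      vertex 30.0 15.0 17.0
      vertex 10.4 29.3 17.0
      vertex 2.9 23.8 17.0
    endloop
  endfacet
  facet normal 0.0000 0.0000 1.0000
    outer loop
      vertex 30.0 15.0 17.0
      vertex 2.9 23.8 17.0
      vertex 0.0 15.0 17.0
    endloop
  endfacet
  facet normal 0.0000 0.0000 1.0000
    outer loop
      vertex 30.0 15.0 17.0
      vertex 0.0 15.0 17.0
      vertex 2.9 6.2 17.0
    endloop
  endfacet
  facet normal 0.0000 0.0000 1.0000
    outer loop
      vertex 30.0 15.0 17.0
      vertex 2.9 6.2 17.0
      vertex 10.4 0.7 17.0
    endloop
  endfacet
  facet normal 0.0000 0.0000 1.0000
    outer loop
      vertex 30.0 15.0 17.0
      vertex 10.4 0.7 17.0
      vertex 19.6 0.7 17.0
    endloop
  endfacet
  facet normal 0.0000 0.0000 1.0000
    outer loop
      vertex 30.0 15.0 17.0
      vertex 19.6 0.7 17.0
      vertex 27.1 6.2 17.0
    endloop
  endfacet
  facet normal 0.9498 0.3130 0.0000
    outer loop
      vertex 30.0 15.0 0.0
      vertex 27.1 23.8 0.0
      vertex 27.1 23.8 17.0
    endloop
  endfacet
  facet normal 0.9498 0.3130 0.0000
    outer loop
      vertex 30.0 15.0 0.0
      vertex 27.1 23.8 17.0
      vertex 30.0 15.0 17.0
    endloop
  endfacet
  facet normal 0.5914 0.8064 0.0000
    outer loop
      vertex 27.1 23.8 0.0
      vertex 19.6 29.3 0.0
      vertex 19.6 29.3 17.0
    endloop
  endfacet
  facet normal 0.5914 0.8064 0.0000
    outer loop
      vertex 27.1 23.8 0.0
      vertex 19.6 29.3 17.0
      vertex 27.1 23.8 17.0
    endloop
  endfacet
  facet normal 0.0000 1.0000 0.0000
    outer loop
      vertex 19.6 29.3 0.0
      vertex 10.4 29.3 0.0
      vertex 10.4 29.3 17.0
    endloop
  endfacet
  facet normal 0.0000 1.0000 0.0000
    outer loop
      vertex 19.6 29.3 0.0
      vertex 10.4 29.3 17.0
      vertex 19.6 29.3 17.0
    endloop
  endfacet
  facet normal -0.5914 0.8064 0.0000
    outer loop
      vertex 10.4 29.3 0.0
      vertex 2.9 23.8 0.0
      vertex 2.9 23.8 17.0
    endloop
  endfacet
  facet normal -0.5914 0.8064 0.0000
    outer loop
      vertex 10.4 29.3 0.0
      vertex 2.9 23.8 17.0
      vertex 10.4 29.3 17.0
    endloop
  endfacet
  facet normal -0.9498 0.3130 0.0000
    outer loop
      vertex 2.9 23.8 0.0
      vertex 0.0 15.0 0.0
      vertex 0.0 15.0 17.0
    endloop
  endfacet
  facet normal -0.9498 0.3130 0.0000
    outer loop
      vertex 2.9 23.8 0.0
      vertex 0.0 15.0 17.0
      vertex 2.9 23.8 17.0
    endloop
  endfacet
  facet normal -0.9498 -0.3130 0.0000
    outer loop
      vertex 0.0 15.0 0.0
      vertex 2.9 6.2 0.0
      vertex 2.9 6.2 17.0
    endloop
  endfacet
  facet normal -0.9498 -0.3130 0.0000
    outer loop
      vertex 0.0 15.0 0.0
      vertex 2.9 6.2 17.0
      vertex 0.0 15.0 17.0
    endloop
  endfacet
  facet normal -0.5914 -0.8064 0.0000
    outer loop
      vertex 2.9 6.2 0.0
      vertex 10.4 0.7 0.0
      vertex 10.4 0.7 17.0
    endloop
  endfacet
  facet normal -0.5914 -0.8064 0.0000
    outer loop
      vertex 2.9 6.2 0.0
      vertex 10.4 0.7 17.0
      vertex 2.9 6.2 17.0
    endloop
  endfacet
  facet normal 0.0000 -1.0000 0.0000
    outer loop
      vertex 10.4 0.7 0.0
      vertex 19.6 0.7 0.0
      vertex 19.6 0.7 17.0
    endloop
  endfacet
  facet normal 0.0000 -1.0000 0.0000
    outer loop
      vertex 10.4 0.7 0.0
      vertex 19.6 0.7 17.0
      vertex 10.4 0.7 17.0
    endloop
  endfacet
  facet normal 0.5914 -0.8064 0.0000
    outer loop
      vertex 19.6 0.7 0.0
      vertex 27.1 6.2 0.0
      vertex 27.1 6.2 17.0
    endloop
  endfacet
  facet normal 0.5914 -0.8064 0.0000
    outer loop
      vertex 19.6 0.7 0.0
      vertex 27.1 6.2 17.0
      vertex 19.6 0.7 17.0
    endloop
  endfacet
  facet normal 0.9498 -0.3130 0.0000
    outer loop
      vertex 27.1 6.2 0.0
      vertex 30.0 15.0 0.0
      vertex 30.0 15.0 17.0
    endloop
  endfacet
  facet normal 0.9498 -0.3130 0.0000
    outer loop
      vertex 27.1 6.2 0.0
      vertex 30.0 15.0 17.0
      vertex 27.1 6.2 17.0
    endloop
  endfacet
endsolid part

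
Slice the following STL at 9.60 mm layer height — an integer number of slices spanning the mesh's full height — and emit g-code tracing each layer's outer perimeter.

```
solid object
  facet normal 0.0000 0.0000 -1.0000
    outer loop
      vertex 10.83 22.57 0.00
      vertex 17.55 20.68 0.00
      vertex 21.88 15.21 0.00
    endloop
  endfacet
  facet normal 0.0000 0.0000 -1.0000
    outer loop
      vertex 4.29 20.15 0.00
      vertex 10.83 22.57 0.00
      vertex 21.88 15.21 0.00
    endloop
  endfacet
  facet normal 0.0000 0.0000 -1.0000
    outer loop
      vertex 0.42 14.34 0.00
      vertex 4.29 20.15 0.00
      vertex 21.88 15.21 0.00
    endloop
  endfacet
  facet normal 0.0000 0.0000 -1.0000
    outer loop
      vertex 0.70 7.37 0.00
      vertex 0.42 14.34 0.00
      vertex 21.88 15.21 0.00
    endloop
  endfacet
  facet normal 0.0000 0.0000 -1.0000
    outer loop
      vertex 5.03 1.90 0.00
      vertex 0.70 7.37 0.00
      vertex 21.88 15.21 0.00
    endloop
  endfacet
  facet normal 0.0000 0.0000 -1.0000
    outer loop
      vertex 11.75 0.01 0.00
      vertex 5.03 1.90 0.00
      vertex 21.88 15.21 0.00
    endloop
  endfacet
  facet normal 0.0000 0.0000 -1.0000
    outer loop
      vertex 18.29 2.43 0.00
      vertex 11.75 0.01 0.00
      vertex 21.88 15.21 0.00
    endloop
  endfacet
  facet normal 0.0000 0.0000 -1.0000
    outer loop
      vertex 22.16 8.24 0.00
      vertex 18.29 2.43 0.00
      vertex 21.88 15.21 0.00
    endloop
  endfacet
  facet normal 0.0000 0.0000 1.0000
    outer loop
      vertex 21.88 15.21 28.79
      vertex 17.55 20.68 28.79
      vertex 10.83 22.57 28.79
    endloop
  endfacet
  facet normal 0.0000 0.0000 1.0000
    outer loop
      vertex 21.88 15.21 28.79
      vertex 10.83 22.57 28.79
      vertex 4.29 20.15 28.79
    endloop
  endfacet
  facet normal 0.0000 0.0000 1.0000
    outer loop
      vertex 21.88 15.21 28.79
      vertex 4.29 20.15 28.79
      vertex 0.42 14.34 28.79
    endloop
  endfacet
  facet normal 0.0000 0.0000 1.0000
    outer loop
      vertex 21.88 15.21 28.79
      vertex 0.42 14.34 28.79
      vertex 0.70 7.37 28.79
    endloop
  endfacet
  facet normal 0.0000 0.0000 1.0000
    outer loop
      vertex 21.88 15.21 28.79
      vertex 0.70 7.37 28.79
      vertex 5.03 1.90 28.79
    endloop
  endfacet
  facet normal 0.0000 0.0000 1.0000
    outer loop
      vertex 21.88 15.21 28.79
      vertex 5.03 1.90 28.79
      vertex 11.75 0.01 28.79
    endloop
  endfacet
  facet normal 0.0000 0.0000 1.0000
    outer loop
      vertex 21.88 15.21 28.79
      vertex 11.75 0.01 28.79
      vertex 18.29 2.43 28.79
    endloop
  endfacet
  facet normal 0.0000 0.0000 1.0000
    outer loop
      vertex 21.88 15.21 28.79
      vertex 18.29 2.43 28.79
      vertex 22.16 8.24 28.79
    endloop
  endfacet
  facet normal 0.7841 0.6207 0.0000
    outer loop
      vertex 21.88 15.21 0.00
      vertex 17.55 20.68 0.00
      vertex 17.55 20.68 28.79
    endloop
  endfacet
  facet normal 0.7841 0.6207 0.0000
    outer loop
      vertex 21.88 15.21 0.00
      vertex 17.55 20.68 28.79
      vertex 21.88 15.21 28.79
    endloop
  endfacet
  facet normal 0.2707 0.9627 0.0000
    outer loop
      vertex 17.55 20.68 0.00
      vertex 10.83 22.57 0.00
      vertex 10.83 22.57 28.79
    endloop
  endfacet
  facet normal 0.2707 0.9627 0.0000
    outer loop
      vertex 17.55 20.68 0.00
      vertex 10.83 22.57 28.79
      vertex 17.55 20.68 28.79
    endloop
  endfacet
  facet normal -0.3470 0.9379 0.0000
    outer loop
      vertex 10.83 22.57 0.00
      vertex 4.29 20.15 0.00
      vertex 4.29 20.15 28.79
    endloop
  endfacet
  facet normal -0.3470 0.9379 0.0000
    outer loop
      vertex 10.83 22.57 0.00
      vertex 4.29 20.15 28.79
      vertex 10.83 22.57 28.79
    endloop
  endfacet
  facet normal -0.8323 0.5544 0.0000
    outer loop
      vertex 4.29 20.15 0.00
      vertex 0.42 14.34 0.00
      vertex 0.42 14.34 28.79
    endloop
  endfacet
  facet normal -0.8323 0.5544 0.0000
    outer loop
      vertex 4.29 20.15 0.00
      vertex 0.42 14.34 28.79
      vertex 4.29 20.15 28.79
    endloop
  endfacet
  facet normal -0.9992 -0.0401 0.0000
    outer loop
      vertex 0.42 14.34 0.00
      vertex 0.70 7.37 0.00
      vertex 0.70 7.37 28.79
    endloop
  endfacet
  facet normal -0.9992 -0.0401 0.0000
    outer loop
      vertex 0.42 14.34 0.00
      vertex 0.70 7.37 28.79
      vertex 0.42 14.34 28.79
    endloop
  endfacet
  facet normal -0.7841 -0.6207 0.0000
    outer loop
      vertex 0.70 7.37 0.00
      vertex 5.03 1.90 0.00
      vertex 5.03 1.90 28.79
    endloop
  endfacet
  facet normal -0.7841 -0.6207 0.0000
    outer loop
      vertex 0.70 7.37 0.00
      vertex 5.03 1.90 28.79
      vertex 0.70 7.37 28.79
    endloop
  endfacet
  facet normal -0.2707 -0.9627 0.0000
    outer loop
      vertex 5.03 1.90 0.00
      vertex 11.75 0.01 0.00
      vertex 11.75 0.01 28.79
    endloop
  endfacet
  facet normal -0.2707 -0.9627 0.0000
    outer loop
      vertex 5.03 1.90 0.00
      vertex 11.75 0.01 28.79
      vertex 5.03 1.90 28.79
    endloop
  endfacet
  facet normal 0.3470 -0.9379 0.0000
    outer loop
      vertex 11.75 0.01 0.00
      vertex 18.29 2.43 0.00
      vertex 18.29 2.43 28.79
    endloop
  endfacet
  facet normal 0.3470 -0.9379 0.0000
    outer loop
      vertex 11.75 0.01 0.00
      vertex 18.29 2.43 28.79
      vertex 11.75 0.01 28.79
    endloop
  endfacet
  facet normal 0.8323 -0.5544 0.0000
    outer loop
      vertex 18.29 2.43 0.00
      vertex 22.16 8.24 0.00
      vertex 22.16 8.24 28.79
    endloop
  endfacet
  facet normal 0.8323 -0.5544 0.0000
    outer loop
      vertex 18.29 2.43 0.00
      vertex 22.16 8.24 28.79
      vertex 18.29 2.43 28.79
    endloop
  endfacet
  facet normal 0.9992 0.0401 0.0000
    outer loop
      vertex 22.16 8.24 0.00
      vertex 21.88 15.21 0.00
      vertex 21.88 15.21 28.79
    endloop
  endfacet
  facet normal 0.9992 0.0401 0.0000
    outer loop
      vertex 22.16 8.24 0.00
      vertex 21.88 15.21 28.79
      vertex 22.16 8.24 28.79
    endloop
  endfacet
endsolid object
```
; perimeter-only toolpath
G21 ; units = mm
G90 ; absolute positioning
G28 ; home
; layer 1
G0 Z9.60
G0 X21.88 Y15.21
G1 X17.55 Y20.68
G1 X10.83 Y22.57
G1 X4.29 Y20.15
G1 X0.42 Y14.34
G1 X0.70 Y7.37
G1 X5.03 Y1.90
G1 X11.75 Y0.01
G1 X18.29 Y2.43
G1 X22.16 Y8.24
G1 X21.88 Y15.21
; layer 2
G0 Z19.19
G0 X21.88 Y15.21
G1 X17.55 Y20.68
G1 X10.83 Y22.57
G1 X4.29 Y20.15
G1 X0.42 Y14.34
G1 X0.70 Y7.37
G1 X5.03 Y1.90
G1 X11.75 Y0.01
G1 X18.29 Y2.43
G1 X22.16 Y8.24
G1 X21.88 Y15.21
; layer 3
G0 Z28.79
G0 X21.88 Y15.21
G1 X17.55 Y20.68
G1 X10.83 Y22.57
G1 X4.29 Y20.15
G1 X0.42 Y14.34
G1 X0.70 Y7.37
G1 X5.03 Y1.90
G1 X11.75 Y0.01
G1 X18.29 Y2.43
G1 X22.16 Y8.24
G1 X21.88 Y15.21
M2 ; end

The solid is a regular 10-sided prism (a cylinder approximated with 10 flat sides), circumscribed radius ≈ 11.3 mm, height ≈ 28.8 mm. Slicing at Δz = 9.60 mm — 3 equal slices spanning the solid's height, so layer i sits at z = i·h/3 — gives 3 non-empty perimeters. Each is a 10-segment closed polygon; G0 lifts to the layer z and rapids to the start vertex, then G1 traces the edges.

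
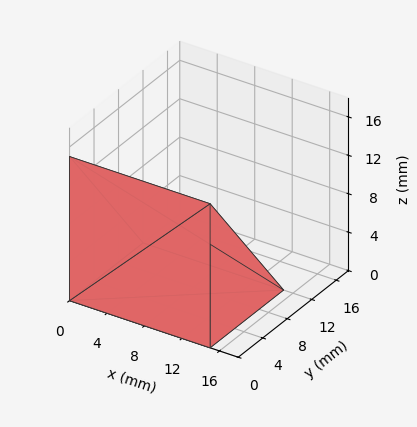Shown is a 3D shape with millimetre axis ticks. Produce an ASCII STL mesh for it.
Reading the render: the shape is a wedge (ramp): 15 × 12 mm base, rising to 15 mm along the y=0 edge and sloping linearly to z=0 at y=12 (dimensions read to the nearest mm from the axis ticks). For the STL, each face is triangulated and given an outward normal.

solid part
  facet normal 0.0000 0.0000 -1.0000
    outer loop
      vertex 15.00 12.00 0.00
      vertex 15.00 0.00 0.00
      vertex 0.00 0.00 0.00
    endloop
  endfacet
  facet normal 0.0000 0.0000 -1.0000
    outer loop
      vertex 0.00 12.00 0.00
      vertex 15.00 12.00 0.00
      vertex 0.00 0.00 0.00
    endloop
  endfacet
  facet normal 0.0000 -1.0000 0.0000
    outer loop
      vertex 0.00 0.00 0.00
      vertex 15.00 0.00 0.00
      vertex 15.00 0.00 15.00
    endloop
  endfacet
  facet normal 0.0000 -1.0000 0.0000
    outer loop
      vertex 0.00 0.00 0.00
      vertex 15.00 0.00 15.00
      vertex 0.00 0.00 15.00
    endloop
  endfacet
  facet normal 0.0000 0.7809 0.6247
    outer loop
      vertex 0.00 0.00 15.00
      vertex 15.00 0.00 15.00
      vertex 15.00 12.00 0.00
    endloop
  endfacet
  facet normal 0.0000 0.7809 0.6247
    outer loop
      vertex 0.00 0.00 15.00
      vertex 15.00 12.00 0.00
      vertex 0.00 12.00 0.00
    endloop
  endfacet
  facet normal -1.0000 0.0000 0.0000
    outer loop
      vertex 0.00 0.00 15.00
      vertex 0.00 12.00 0.00
      vertex 0.00 0.00 0.00
    endloop
  endfacet
  facet normal 1.0000 0.0000 0.0000
    outer loop
      vertex 15.00 0.00 0.00
      vertex 15.00 12.00 0.00
      vertex 15.00 0.00 15.00
    endloop
  endfacet
endsolid part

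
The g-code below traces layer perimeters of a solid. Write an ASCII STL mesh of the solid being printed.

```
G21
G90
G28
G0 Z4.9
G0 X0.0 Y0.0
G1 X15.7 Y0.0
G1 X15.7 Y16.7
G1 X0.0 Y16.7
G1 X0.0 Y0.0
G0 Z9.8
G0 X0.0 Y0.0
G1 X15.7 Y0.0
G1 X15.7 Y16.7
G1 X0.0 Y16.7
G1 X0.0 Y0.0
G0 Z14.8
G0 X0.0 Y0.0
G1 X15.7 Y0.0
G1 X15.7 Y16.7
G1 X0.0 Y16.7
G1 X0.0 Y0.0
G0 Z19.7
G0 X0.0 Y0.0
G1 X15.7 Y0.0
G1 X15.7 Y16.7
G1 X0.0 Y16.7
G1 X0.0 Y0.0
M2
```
solid part
  facet normal 0.0000 0.0000 -1.0000
    outer loop
      vertex 15.7 16.7 0.0
      vertex 15.7 0.0 0.0
      vertex 0.0 0.0 0.0
    endloop
  endfacet
  facet normal 0.0000 0.0000 -1.0000
    outer loop
      vertex 0.0 16.7 0.0
      vertex 15.7 16.7 0.0
      vertex 0.0 0.0 0.0
    endloop
  endfacet
  facet normal 0.0000 0.0000 1.0000
    outer loop
      vertex 0.0 0.0 19.7
      vertex 15.7 0.0 19.7
      vertex 15.7 16.7 19.7
    endloop
  endfacet
  facet normal 0.0000 0.0000 1.0000
    outer loop
      vertex 0.0 0.0 19.7
      vertex 15.7 16.7 19.7
      vertex 0.0 16.7 19.7
    endloop
  endfacet
  facet normal 0.0000 -1.0000 0.0000
    outer loop
      vertex 0.0 0.0 0.0
      vertex 15.7 0.0 0.0
      vertex 15.7 0.0 19.7
    endloop
  endfacet
  facet normal 0.0000 -1.0000 0.0000
    outer loop
      vertex 0.0 0.0 0.0
      vertex 15.7 0.0 19.7
      vertex 0.0 0.0 19.7
    endloop
  endfacet
  facet normal 0.0000 1.0000 0.0000
    outer loop
      vertex 15.7 16.7 19.7
      vertex 15.7 16.7 0.0
      vertex 0.0 16.7 0.0
    endloop
  endfacet
  facet normal 0.0000 1.0000 0.0000
    outer loop
      vertex 0.0 16.7 19.7
      vertex 15.7 16.7 19.7
      vertex 0.0 16.7 0.0
    endloop
  endfacet
  facet normal -1.0000 0.0000 0.0000
    outer loop
      vertex 0.0 16.7 19.7
      vertex 0.0 16.7 0.0
      vertex 0.0 0.0 0.0
    endloop
  endfacet
  facet normal -1.0000 0.0000 0.0000
    outer loop
      vertex 0.0 0.0 19.7
      vertex 0.0 16.7 19.7
      vertex 0.0 0.0 0.0
    endloop
  endfacet
  facet normal 1.0000 0.0000 0.0000
    outer loop
      vertex 15.7 0.0 0.0
      vertex 15.7 16.7 0.0
      vertex 15.7 16.7 19.7
    endloop
  endfacet
  facet normal 1.0000 0.0000 0.0000
    outer loop
      vertex 15.7 0.0 0.0
      vertex 15.7 16.7 19.7
      vertex 15.7 0.0 19.7
    endloop
  endfacet
endsolid part

The G0 Z moves step by Δz≈4.9 mm. Every layer's G1 loop is the same polygon, so the solid is a straight extrusion of it from z=0 to z≈19.7. Closing with flat bottom and top caps and triangulating gives 12 facets — a rectangular box, roughly 15.7 × 16.7 mm footprint and 19.7 mm tall.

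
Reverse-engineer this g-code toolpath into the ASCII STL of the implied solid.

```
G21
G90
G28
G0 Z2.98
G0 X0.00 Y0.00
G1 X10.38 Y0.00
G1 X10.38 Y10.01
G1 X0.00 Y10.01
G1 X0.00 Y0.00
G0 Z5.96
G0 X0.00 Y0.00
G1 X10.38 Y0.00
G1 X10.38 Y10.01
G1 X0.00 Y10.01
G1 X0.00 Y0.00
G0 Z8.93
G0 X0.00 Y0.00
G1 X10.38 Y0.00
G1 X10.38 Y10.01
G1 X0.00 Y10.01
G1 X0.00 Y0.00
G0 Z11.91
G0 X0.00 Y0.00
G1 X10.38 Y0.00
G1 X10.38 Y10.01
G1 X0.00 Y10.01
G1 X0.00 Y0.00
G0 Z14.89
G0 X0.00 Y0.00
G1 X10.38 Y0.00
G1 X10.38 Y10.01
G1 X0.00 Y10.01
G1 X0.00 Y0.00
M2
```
solid part
  facet normal 0.0000 0.0000 -1.0000
    outer loop
      vertex 10.38 10.01 0.00
      vertex 10.38 0.00 0.00
      vertex 0.00 0.00 0.00
    endloop
  endfacet
  facet normal 0.0000 0.0000 -1.0000
    outer loop
      vertex 0.00 10.01 0.00
      vertex 10.38 10.01 0.00
      vertex 0.00 0.00 0.00
    endloop
  endfacet
  facet normal 0.0000 0.0000 1.0000
    outer loop
      vertex 0.00 0.00 14.89
      vertex 10.38 0.00 14.89
      vertex 10.38 10.01 14.89
    endloop
  endfacet
  facet normal 0.0000 0.0000 1.0000
    outer loop
      vertex 0.00 0.00 14.89
      vertex 10.38 10.01 14.89
      vertex 0.00 10.01 14.89
    endloop
  endfacet
  facet normal 0.0000 -1.0000 0.0000
    outer loop
      vertex 0.00 0.00 0.00
      vertex 10.38 0.00 0.00
      vertex 10.38 0.00 14.89
    endloop
  endfacet
  facet normal 0.0000 -1.0000 0.0000
    outer loop
      vertex 0.00 0.00 0.00
      vertex 10.38 0.00 14.89
      vertex 0.00 0.00 14.89
    endloop
  endfacet
  facet normal 0.0000 1.0000 0.0000
    outer loop
      vertex 10.38 10.01 14.89
      vertex 10.38 10.01 0.00
      vertex 0.00 10.01 0.00
    endloop
  endfacet
  facet normal 0.0000 1.0000 0.0000
    outer loop
      vertex 0.00 10.01 14.89
      vertex 10.38 10.01 14.89
      vertex 0.00 10.01 0.00
    endloop
  endfacet
  facet normal -1.0000 0.0000 0.0000
    outer loop
      vertex 0.00 10.01 14.89
      vertex 0.00 10.01 0.00
      vertex 0.00 0.00 0.00
    endloop
  endfacet
  facet normal -1.0000 0.0000 0.0000
    outer loop
      vertex 0.00 0.00 14.89
      vertex 0.00 10.01 14.89
      vertex 0.00 0.00 0.00
    endloop
  endfacet
  facet normal 1.0000 0.0000 0.0000
    outer loop
      vertex 10.38 0.00 0.00
      vertex 10.38 10.01 0.00
      vertex 10.38 10.01 14.89
    endloop
  endfacet
  facet normal 1.0000 0.0000 0.0000
    outer loop
      vertex 10.38 0.00 0.00
      vertex 10.38 10.01 14.89
      vertex 10.38 0.00 14.89
    endloop
  endfacet
endsolid part

The G0 Z moves step by Δz≈2.98 mm. Every layer's G1 loop is the same polygon, so the solid is a straight extrusion of it from z=0 to z≈14.9. Closing with flat bottom and top caps and triangulating gives 12 facets — a rectangular box, roughly 10.4 × 10 mm footprint and 14.9 mm tall.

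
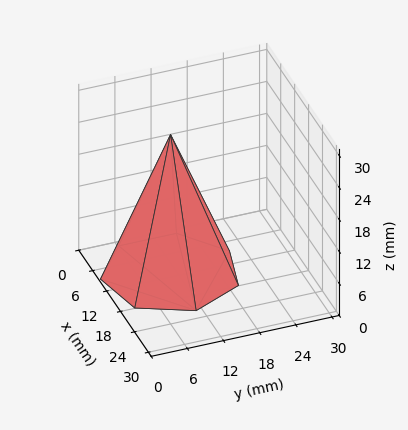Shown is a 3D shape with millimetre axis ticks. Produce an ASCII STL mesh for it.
Reading the render: the shape is a regular 7-sided pyramid, base circumscribed radius ≈ 11 mm, apex at z ≈ 26 mm (dimensions read to the nearest mm from the axis ticks). For the STL, each face is triangulated and given an outward normal.

solid part
  facet normal 0.0000 0.0000 -1.0000
    outer loop
      vertex 8.6 21.7 0.0
      vertex 17.9 19.6 0.0
      vertex 22.0 11.0 0.0
    endloop
  endfacet
  facet normal 0.0000 0.0000 -1.0000
    outer loop
      vertex 1.1 15.8 0.0
      vertex 8.6 21.7 0.0
      vertex 22.0 11.0 0.0
    endloop
  endfacet
  facet normal 0.0000 0.0000 -1.0000
    outer loop
      vertex 1.1 6.2 0.0
      vertex 1.1 15.8 0.0
      vertex 22.0 11.0 0.0
    endloop
  endfacet
  facet normal 0.0000 0.0000 -1.0000
    outer loop
      vertex 8.6 0.3 0.0
      vertex 1.1 6.2 0.0
      vertex 22.0 11.0 0.0
    endloop
  endfacet
  facet normal 0.0000 0.0000 -1.0000
    outer loop
      vertex 17.9 2.4 0.0
      vertex 8.6 0.3 0.0
      vertex 22.0 11.0 0.0
    endloop
  endfacet
  facet normal 0.8433 0.4020 0.3568
    outer loop
      vertex 22.0 11.0 0.0
      vertex 17.9 19.6 0.0
      vertex 11.0 11.0 26.0
    endloop
  endfacet
  facet normal 0.2058 0.9115 0.3561
    outer loop
      vertex 17.9 19.6 0.0
      vertex 8.6 21.7 0.0
      vertex 11.0 11.0 26.0
    endloop
  endfacet
  facet normal -0.5779 0.7346 0.3556
    outer loop
      vertex 8.6 21.7 0.0
      vertex 1.1 15.8 0.0
      vertex 11.0 11.0 26.0
    endloop
  endfacet
  facet normal -0.9345 0.0000 0.3558
    outer loop
      vertex 1.1 15.8 0.0
      vertex 1.1 6.2 0.0
      vertex 11.0 11.0 26.0
    endloop
  endfacet
  facet normal -0.5779 -0.7346 0.3556
    outer loop
      vertex 1.1 6.2 0.0
      vertex 8.6 0.3 0.0
      vertex 11.0 11.0 26.0
    endloop
  endfacet
  facet normal 0.2058 -0.9115 0.3561
    outer loop
      vertex 8.6 0.3 0.0
      vertex 17.9 2.4 0.0
      vertex 11.0 11.0 26.0
    endloop
  endfacet
  facet normal 0.8433 -0.4020 0.3568
    outer loop
      vertex 17.9 2.4 0.0
      vertex 22.0 11.0 0.0
      vertex 11.0 11.0 26.0
    endloop
  endfacet
endsolid part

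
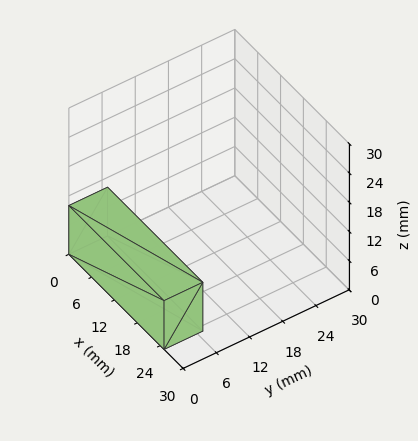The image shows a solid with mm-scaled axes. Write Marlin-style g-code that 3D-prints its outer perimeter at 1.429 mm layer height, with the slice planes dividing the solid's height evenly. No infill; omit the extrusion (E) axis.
Reading the render: the shape is a rectangular box, roughly 25 × 7 mm footprint and 10 mm tall (dimensions read to the nearest mm from the axis ticks). For the g-code, the solid's height is divided into equal slices at the stated Δz and each level perimeter traced with G1 moves after a G0 lift.

; perimeter-only toolpath
G21 ; units = mm
G90 ; absolute positioning
G28 ; home
; layer 1
G0 Z1.429
G0 X0.000 Y0.000
G1 X25.000 Y0.000
G1 X25.000 Y7.000
G1 X0.000 Y7.000
G1 X0.000 Y0.000
; layer 2
G0 Z2.857
G0 X0.000 Y0.000
G1 X25.000 Y0.000
G1 X25.000 Y7.000
G1 X0.000 Y7.000
G1 X0.000 Y0.000
; layer 3
G0 Z4.286
G0 X0.000 Y0.000
G1 X25.000 Y0.000
G1 X25.000 Y7.000
G1 X0.000 Y7.000
G1 X0.000 Y0.000
; layer 4
G0 Z5.714
G0 X0.000 Y0.000
G1 X25.000 Y0.000
G1 X25.000 Y7.000
G1 X0.000 Y7.000
G1 X0.000 Y0.000
; layer 5
G0 Z7.143
G0 X0.000 Y0.000
G1 X25.000 Y0.000
G1 X25.000 Y7.000
G1 X0.000 Y7.000
G1 X0.000 Y0.000
; layer 6
G0 Z8.571
G0 X0.000 Y0.000
G1 X25.000 Y0.000
G1 X25.000 Y7.000
G1 X0.000 Y7.000
G1 X0.000 Y0.000
; layer 7
G0 Z10.000
G0 X0.000 Y0.000
G1 X25.000 Y0.000
G1 X25.000 Y7.000
G1 X0.000 Y7.000
G1 X0.000 Y0.000
M2 ; end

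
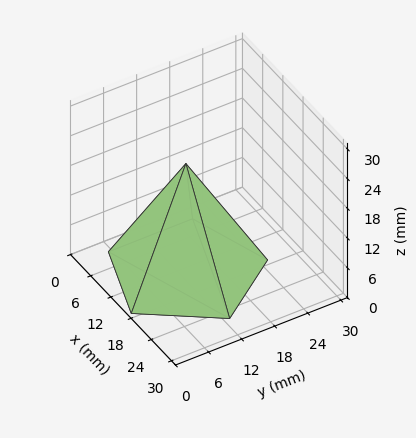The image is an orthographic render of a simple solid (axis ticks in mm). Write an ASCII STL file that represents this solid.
Reading the render: the shape is a regular 5-sided pyramid, base circumscribed radius ≈ 13 mm, apex at z ≈ 22 mm (dimensions read to the nearest mm from the axis ticks). For the STL, each face is triangulated and given an outward normal.

solid part
  facet normal 0.0000 0.0000 -1.0000
    outer loop
      vertex 2.483 20.641 0.000
      vertex 17.017 25.364 0.000
      vertex 26.000 13.000 0.000
    endloop
  endfacet
  facet normal 0.0000 0.0000 -1.0000
    outer loop
      vertex 2.483 5.359 0.000
      vertex 2.483 20.641 0.000
      vertex 26.000 13.000 0.000
    endloop
  endfacet
  facet normal 0.0000 0.0000 -1.0000
    outer loop
      vertex 17.017 0.636 0.000
      vertex 2.483 5.359 0.000
      vertex 26.000 13.000 0.000
    endloop
  endfacet
  facet normal 0.7299 0.5303 0.4313
    outer loop
      vertex 26.000 13.000 0.000
      vertex 17.017 25.364 0.000
      vertex 13.000 13.000 22.000
    endloop
  endfacet
  facet normal -0.2788 0.8580 0.4313
    outer loop
      vertex 17.017 25.364 0.000
      vertex 2.483 20.641 0.000
      vertex 13.000 13.000 22.000
    endloop
  endfacet
  facet normal -0.9022 0.0000 0.4313
    outer loop
      vertex 2.483 20.641 0.000
      vertex 2.483 5.359 0.000
      vertex 13.000 13.000 22.000
    endloop
  endfacet
  facet normal -0.2788 -0.8580 0.4313
    outer loop
      vertex 2.483 5.359 0.000
      vertex 17.017 0.636 0.000
      vertex 13.000 13.000 22.000
    endloop
  endfacet
  facet normal 0.7299 -0.5303 0.4313
    outer loop
      vertex 17.017 0.636 0.000
      vertex 26.000 13.000 0.000
      vertex 13.000 13.000 22.000
    endloop
  endfacet
endsolid part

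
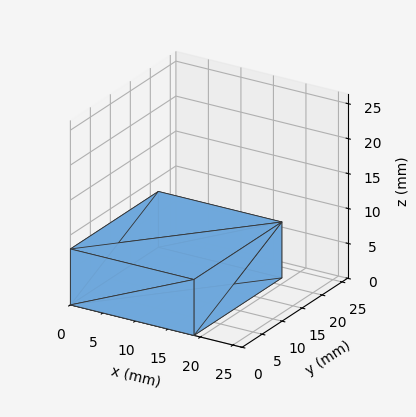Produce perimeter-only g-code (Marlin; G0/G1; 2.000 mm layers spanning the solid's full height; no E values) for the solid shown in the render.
Reading the render: the shape is a rectangular box, roughly 19 × 22 mm footprint and 8 mm tall (dimensions read to the nearest mm from the axis ticks). For the g-code, the solid's height is divided into equal slices at the stated Δz and each level perimeter traced with G1 moves after a G0 lift.

; perimeter-only toolpath
G21 ; units = mm
G90 ; absolute positioning
G28 ; home
; layer 1
G0 Z2.000
G0 X0.000 Y0.000
G1 X19.000 Y0.000
G1 X19.000 Y22.000
G1 X0.000 Y22.000
G1 X0.000 Y0.000
; layer 2
G0 Z4.000
G0 X0.000 Y0.000
G1 X19.000 Y0.000
G1 X19.000 Y22.000
G1 X0.000 Y22.000
G1 X0.000 Y0.000
; layer 3
G0 Z6.000
G0 X0.000 Y0.000
G1 X19.000 Y0.000
G1 X19.000 Y22.000
G1 X0.000 Y22.000
G1 X0.000 Y0.000
; layer 4
G0 Z8.000
G0 X0.000 Y0.000
G1 X19.000 Y0.000
G1 X19.000 Y22.000
G1 X0.000 Y22.000
G1 X0.000 Y0.000
M2 ; end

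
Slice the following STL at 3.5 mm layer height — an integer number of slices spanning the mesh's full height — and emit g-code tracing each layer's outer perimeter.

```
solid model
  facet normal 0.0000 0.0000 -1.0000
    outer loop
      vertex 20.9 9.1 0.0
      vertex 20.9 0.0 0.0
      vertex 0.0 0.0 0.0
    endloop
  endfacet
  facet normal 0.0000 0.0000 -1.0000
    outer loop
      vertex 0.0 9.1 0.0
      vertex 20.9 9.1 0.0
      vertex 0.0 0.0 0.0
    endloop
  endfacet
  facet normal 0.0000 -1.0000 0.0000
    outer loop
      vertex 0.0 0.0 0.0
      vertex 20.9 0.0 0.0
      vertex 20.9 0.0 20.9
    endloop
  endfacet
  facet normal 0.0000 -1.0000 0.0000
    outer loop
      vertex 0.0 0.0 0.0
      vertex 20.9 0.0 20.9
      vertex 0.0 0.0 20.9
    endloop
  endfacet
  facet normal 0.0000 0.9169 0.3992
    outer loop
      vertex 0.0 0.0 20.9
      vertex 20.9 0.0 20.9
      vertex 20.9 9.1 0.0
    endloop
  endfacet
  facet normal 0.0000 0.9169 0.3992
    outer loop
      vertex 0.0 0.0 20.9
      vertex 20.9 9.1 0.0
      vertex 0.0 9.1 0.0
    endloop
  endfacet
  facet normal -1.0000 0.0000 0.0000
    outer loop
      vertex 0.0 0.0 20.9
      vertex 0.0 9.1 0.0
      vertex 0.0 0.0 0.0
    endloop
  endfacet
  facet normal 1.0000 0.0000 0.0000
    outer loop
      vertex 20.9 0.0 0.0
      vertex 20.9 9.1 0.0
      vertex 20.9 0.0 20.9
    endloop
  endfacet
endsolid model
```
; perimeter-only toolpath
G21 ; units = mm
G90 ; absolute positioning
G28 ; home
; layer 1
G0 Z3.5
G0 X0.0 Y0.0
G1 X20.9 Y0.0
G1 X20.9 Y7.6
G1 X0.0 Y7.6
G1 X0.0 Y0.0
; layer 2
G0 Z7.0
G0 X0.0 Y0.0
G1 X20.9 Y0.0
G1 X20.9 Y6.1
G1 X0.0 Y6.1
G1 X0.0 Y0.0
; layer 3
G0 Z10.4
G0 X0.0 Y0.0
G1 X20.9 Y0.0
G1 X20.9 Y4.5
G1 X0.0 Y4.5
G1 X0.0 Y0.0
; layer 4
G0 Z13.9
G0 X0.0 Y0.0
G1 X20.9 Y0.0
G1 X20.9 Y3.0
G1 X0.0 Y3.0
G1 X0.0 Y0.0
; layer 5
G0 Z17.4
G0 X0.0 Y0.0
G1 X20.9 Y0.0
G1 X20.9 Y1.5
G1 X0.0 Y1.5
G1 X0.0 Y0.0
M2 ; end

The solid is a wedge (ramp): 20.9 × 9.1 mm base, rising to 20.9 mm along the y=0 edge and sloping linearly to z=0 at y=9.1. Slicing at Δz = 3.5 mm — 6 equal slices spanning the solid's height, so layer i sits at z = i·h/6 — gives 5 non-empty perimeters. Each is a 4-segment closed polygon; G0 lifts to the layer z and rapids to the start vertex, then G1 traces the edges. The cross-section shrinks linearly with z (the slice at the apex is degenerate and omitted).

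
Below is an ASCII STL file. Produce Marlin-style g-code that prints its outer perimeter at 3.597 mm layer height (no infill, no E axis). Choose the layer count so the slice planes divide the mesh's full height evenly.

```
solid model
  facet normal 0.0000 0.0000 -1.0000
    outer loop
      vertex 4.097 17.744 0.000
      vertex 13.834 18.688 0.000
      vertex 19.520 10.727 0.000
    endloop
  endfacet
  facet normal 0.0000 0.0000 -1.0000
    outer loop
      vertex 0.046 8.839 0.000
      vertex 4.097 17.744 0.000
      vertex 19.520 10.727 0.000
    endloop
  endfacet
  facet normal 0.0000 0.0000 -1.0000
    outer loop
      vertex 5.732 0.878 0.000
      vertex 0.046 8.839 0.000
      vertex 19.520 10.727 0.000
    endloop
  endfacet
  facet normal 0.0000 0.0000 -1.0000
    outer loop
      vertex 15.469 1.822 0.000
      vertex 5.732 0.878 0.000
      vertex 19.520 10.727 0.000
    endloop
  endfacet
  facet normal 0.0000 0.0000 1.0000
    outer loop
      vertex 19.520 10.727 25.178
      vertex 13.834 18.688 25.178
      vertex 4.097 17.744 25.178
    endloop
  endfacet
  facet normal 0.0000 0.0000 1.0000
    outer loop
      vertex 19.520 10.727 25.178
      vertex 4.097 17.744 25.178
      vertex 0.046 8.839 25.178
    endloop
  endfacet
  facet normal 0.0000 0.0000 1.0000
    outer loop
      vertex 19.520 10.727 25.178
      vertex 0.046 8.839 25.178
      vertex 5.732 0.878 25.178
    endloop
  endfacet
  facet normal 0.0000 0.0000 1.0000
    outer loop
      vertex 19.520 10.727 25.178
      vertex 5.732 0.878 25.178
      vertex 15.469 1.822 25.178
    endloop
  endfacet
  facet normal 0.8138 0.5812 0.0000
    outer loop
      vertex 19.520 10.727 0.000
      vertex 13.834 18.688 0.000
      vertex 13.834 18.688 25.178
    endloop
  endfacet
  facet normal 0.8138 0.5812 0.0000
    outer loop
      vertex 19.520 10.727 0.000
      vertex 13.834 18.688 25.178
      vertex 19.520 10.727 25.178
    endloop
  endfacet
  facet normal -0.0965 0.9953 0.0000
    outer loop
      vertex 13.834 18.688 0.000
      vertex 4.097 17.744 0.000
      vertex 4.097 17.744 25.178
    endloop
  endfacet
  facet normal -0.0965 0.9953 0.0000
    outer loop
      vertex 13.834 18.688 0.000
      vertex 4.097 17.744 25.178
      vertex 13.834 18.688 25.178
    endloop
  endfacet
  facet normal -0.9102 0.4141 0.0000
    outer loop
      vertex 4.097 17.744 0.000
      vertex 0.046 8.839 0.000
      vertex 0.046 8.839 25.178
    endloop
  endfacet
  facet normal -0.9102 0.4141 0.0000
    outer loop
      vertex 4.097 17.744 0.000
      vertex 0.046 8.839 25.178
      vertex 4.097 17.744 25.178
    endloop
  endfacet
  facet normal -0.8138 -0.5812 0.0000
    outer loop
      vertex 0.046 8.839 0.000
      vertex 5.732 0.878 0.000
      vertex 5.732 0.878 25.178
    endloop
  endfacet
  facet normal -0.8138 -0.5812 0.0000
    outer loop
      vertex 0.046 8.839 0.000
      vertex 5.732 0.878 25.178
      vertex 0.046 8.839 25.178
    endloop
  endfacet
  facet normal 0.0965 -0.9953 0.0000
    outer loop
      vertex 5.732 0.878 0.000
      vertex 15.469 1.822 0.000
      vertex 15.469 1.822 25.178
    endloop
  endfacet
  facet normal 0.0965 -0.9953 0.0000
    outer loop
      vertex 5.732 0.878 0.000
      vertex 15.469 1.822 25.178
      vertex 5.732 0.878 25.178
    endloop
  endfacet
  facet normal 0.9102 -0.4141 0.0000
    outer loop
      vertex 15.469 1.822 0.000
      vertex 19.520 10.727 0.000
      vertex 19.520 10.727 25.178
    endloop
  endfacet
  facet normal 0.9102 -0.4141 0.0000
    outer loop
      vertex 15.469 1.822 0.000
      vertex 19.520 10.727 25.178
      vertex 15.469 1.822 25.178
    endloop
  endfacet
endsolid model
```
; perimeter-only toolpath
G21 ; units = mm
G90 ; absolute positioning
G28 ; home
; layer 1
G0 Z3.597
G0 X19.520 Y10.727
G1 X13.834 Y18.688
G1 X4.097 Y17.744
G1 X0.046 Y8.839
G1 X5.732 Y0.878
G1 X15.469 Y1.822
G1 X19.520 Y10.727
; layer 2
G0 Z7.194
G0 X19.520 Y10.727
G1 X13.834 Y18.688
G1 X4.097 Y17.744
G1 X0.046 Y8.839
G1 X5.732 Y0.878
G1 X15.469 Y1.822
G1 X19.520 Y10.727
; layer 3
G0 Z10.791
G0 X19.520 Y10.727
G1 X13.834 Y18.688
G1 X4.097 Y17.744
G1 X0.046 Y8.839
G1 X5.732 Y0.878
G1 X15.469 Y1.822
G1 X19.520 Y10.727
; layer 4
G0 Z14.387
G0 X19.520 Y10.727
G1 X13.834 Y18.688
G1 X4.097 Y17.744
G1 X0.046 Y8.839
G1 X5.732 Y0.878
G1 X15.469 Y1.822
G1 X19.520 Y10.727
; layer 5
G0 Z17.984
G0 X19.520 Y10.727
G1 X13.834 Y18.688
G1 X4.097 Y17.744
G1 X0.046 Y8.839
G1 X5.732 Y0.878
G1 X15.469 Y1.822
G1 X19.520 Y10.727
; layer 6
G0 Z21.581
G0 X19.520 Y10.727
G1 X13.834 Y18.688
G1 X4.097 Y17.744
G1 X0.046 Y8.839
G1 X5.732 Y0.878
G1 X15.469 Y1.822
G1 X19.520 Y10.727
; layer 7
G0 Z25.178
G0 X19.520 Y10.727
G1 X13.834 Y18.688
G1 X4.097 Y17.744
G1 X0.046 Y8.839
G1 X5.732 Y0.878
G1 X15.469 Y1.822
G1 X19.520 Y10.727
M2 ; end

The solid is a regular 6-sided prism (a cylinder approximated with 6 flat sides), circumscribed radius ≈ 9.78 mm, height ≈ 25.2 mm. Slicing at Δz = 3.597 mm — 7 equal slices spanning the solid's height, so layer i sits at z = i·h/7 — gives 7 non-empty perimeters. Each is a 6-segment closed polygon; G0 lifts to the layer z and rapids to the start vertex, then G1 traces the edges.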